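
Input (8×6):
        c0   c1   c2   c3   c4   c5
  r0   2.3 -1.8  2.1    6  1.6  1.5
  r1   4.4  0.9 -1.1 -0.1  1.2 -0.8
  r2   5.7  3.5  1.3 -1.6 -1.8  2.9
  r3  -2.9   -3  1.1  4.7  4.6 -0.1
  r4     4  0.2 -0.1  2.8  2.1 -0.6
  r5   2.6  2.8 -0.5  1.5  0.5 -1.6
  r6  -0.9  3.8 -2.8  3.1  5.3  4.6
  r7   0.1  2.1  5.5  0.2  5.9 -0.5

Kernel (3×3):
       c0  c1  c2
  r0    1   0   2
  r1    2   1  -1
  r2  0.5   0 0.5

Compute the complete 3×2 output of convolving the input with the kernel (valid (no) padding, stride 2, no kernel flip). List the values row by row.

20.8 1.55
0.35 1
10.45 5.35

Output[0,0]: The receptive field on the input at this output position is [2.3 -1.8 2.1 / 4.4 0.9 -1.1 / 5.7 3.5 1.3]. Elementwise product with the kernel and sum: 2.3·1 + 2.1·2 + 4.4·2 + 0.9·1 + -1.1·-1 + 5.7·0.5 + 1.3·0.5.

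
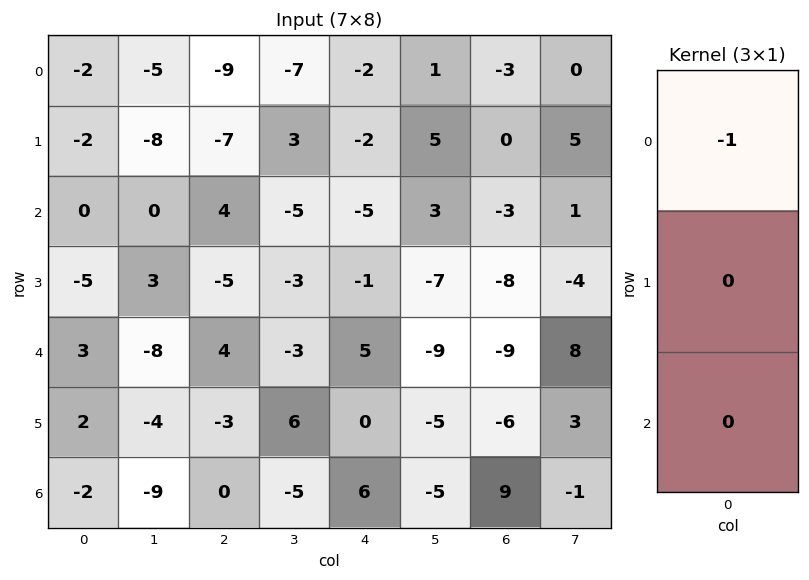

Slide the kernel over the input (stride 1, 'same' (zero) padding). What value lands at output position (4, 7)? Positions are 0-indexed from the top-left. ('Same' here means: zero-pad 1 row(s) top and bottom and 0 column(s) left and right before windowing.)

The receptive field on the zero-padded input at this output position is [-4 / 8 / 3]. Elementwise product with the kernel and sum: -4·-1.

4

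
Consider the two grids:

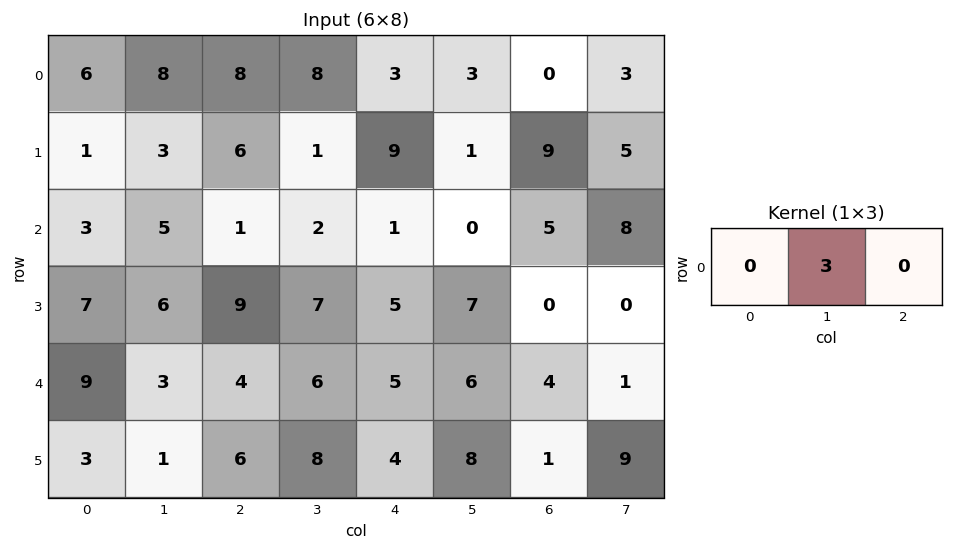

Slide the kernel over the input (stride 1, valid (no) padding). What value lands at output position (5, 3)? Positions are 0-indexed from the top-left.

12

The receptive field on the input at this output position is [8 4 8]. Elementwise product with the kernel and sum: 4·3.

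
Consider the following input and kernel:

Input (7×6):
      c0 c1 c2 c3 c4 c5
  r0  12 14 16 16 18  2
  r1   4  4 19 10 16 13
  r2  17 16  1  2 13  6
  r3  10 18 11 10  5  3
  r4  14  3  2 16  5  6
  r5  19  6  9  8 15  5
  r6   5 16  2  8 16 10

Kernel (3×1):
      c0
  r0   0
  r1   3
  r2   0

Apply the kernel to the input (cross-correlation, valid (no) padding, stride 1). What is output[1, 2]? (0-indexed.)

3

The receptive field on the input at this output position is [19 / 1 / 11]. Elementwise product with the kernel and sum: 1·3.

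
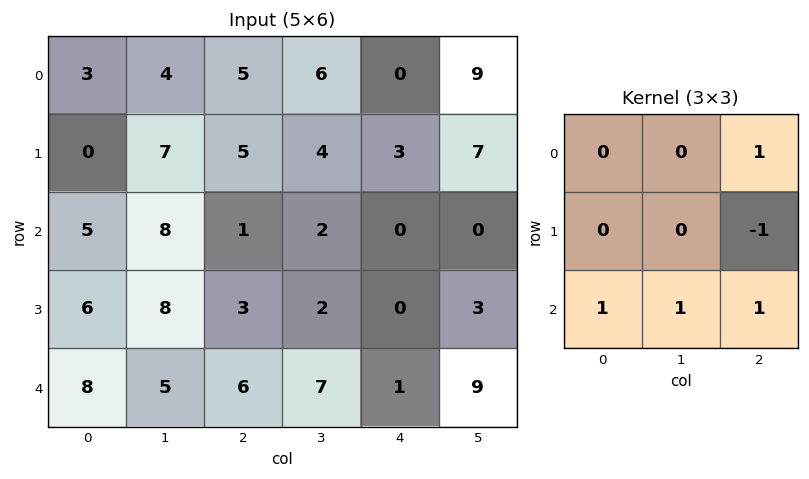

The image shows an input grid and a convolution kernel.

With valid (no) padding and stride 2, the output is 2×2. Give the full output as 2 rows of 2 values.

14 0
17 14

Output[0,0]: The receptive field on the input at this output position is [3 4 5 / 0 7 5 / 5 8 1]. Elementwise product with the kernel and sum: 5·1 + 5·-1 + 5·1 + 8·1 + 1·1.
Output[0,1]: The receptive field on the input at this output position is [5 6 0 / 5 4 3 / 1 2 0]. Elementwise product with the kernel and sum: 0·1 + 3·-1 + 1·1 + 2·1 + 0·1.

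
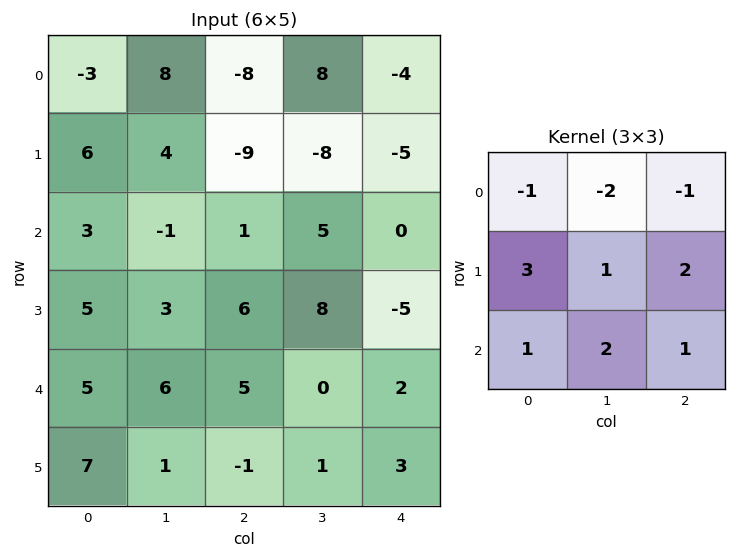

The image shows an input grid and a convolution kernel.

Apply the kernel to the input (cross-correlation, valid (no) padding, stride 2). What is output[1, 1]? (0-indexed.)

12

The receptive field on the input at this output position is [1 5 0 / 6 8 -5 / 5 0 2]. Elementwise product with the kernel and sum: 1·-1 + 5·-2 + 0·-1 + 6·3 + 8·1 + -5·2 + 5·1 + 0·2 + 2·1.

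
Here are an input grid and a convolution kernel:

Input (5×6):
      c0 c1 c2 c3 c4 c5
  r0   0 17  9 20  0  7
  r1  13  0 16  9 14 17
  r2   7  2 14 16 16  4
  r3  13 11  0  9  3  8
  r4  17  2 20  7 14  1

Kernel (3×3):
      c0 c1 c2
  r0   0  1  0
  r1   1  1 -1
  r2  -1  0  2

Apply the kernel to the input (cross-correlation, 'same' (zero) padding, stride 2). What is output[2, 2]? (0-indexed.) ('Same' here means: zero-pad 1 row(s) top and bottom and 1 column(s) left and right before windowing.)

The receptive field on the zero-padded input at this output position is [9 3 8 / 7 14 1 / 0 0 0]. Elementwise product with the kernel and sum: 3·1 + 7·1 + 14·1 + 1·-1 + 0·-1 + 0·2.

23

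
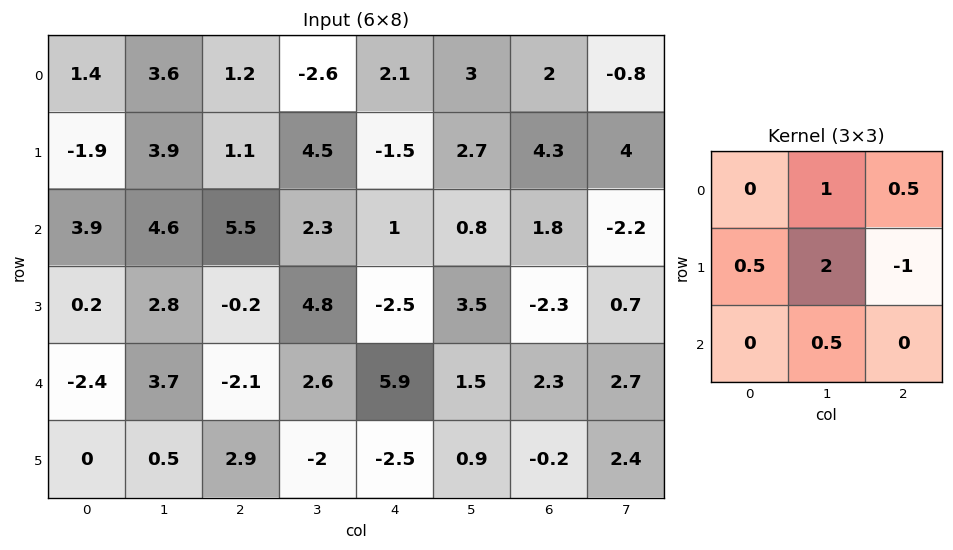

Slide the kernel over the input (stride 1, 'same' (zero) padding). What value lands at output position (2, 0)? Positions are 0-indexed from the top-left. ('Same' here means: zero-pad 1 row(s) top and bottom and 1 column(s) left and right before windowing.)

The receptive field on the zero-padded input at this output position is [0 -1.9 3.9 / 0 3.9 4.6 / 0 0.2 2.8]. Elementwise product with the kernel and sum: -1.9·1 + 3.9·0.5 + 0·0.5 + 3.9·2 + 4.6·-1 + 0.2·0.5.

3.35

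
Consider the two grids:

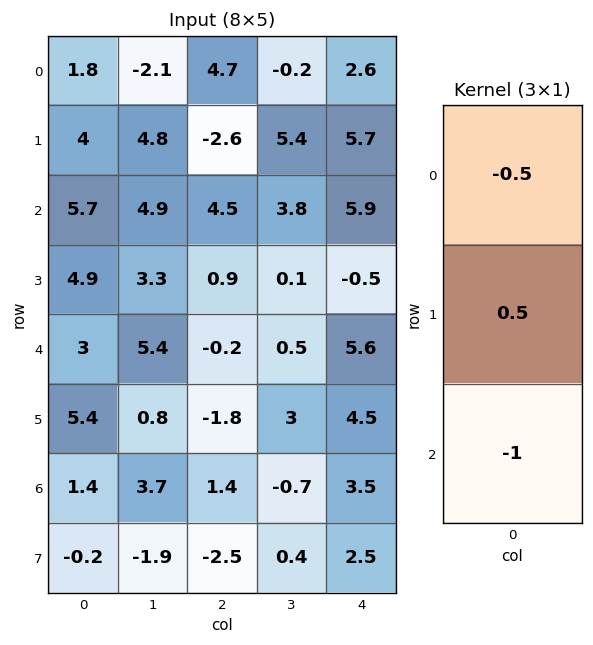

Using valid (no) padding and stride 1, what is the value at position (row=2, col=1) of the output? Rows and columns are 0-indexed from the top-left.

-6.2

The receptive field on the input at this output position is [4.9 / 3.3 / 5.4]. Elementwise product with the kernel and sum: 4.9·-0.5 + 3.3·0.5 + 5.4·-1.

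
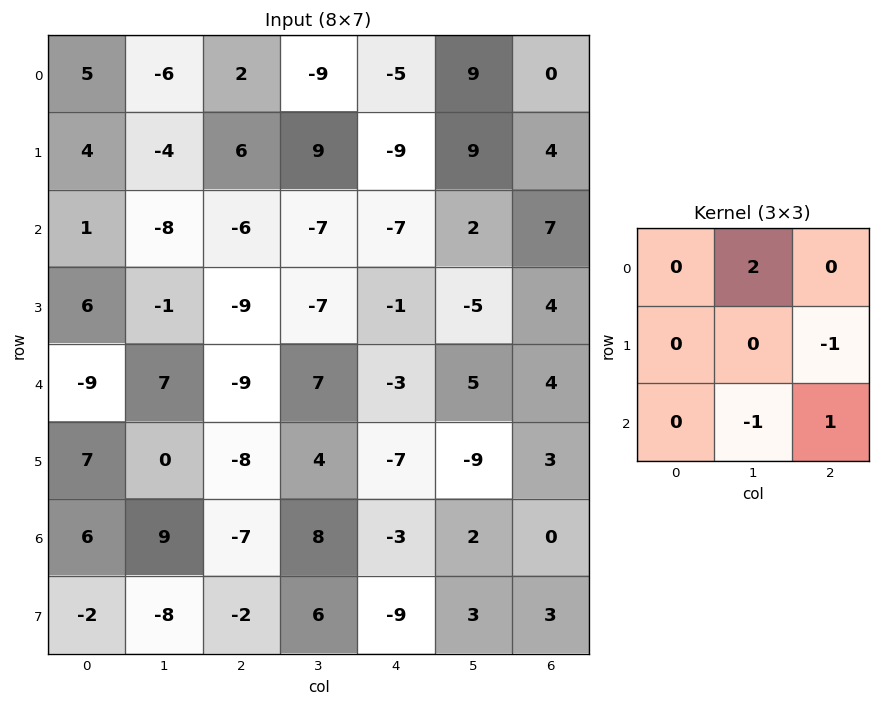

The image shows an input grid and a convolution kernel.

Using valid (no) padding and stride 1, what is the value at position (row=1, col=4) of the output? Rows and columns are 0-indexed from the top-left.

20

The receptive field on the input at this output position is [-9 9 4 / -7 2 7 / -1 -5 4]. Elementwise product with the kernel and sum: 9·2 + 7·-1 + -5·-1 + 4·1.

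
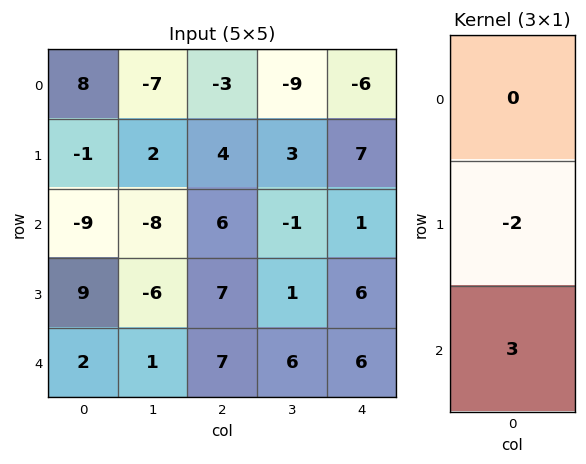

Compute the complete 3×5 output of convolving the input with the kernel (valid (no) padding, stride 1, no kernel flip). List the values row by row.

Output[0,0]: The receptive field on the input at this output position is [8 / -1 / -9]. Elementwise product with the kernel and sum: -1·-2 + -9·3.

-25 -28 10 -9 -11
45 -2 9 5 16
-12 15 7 16 6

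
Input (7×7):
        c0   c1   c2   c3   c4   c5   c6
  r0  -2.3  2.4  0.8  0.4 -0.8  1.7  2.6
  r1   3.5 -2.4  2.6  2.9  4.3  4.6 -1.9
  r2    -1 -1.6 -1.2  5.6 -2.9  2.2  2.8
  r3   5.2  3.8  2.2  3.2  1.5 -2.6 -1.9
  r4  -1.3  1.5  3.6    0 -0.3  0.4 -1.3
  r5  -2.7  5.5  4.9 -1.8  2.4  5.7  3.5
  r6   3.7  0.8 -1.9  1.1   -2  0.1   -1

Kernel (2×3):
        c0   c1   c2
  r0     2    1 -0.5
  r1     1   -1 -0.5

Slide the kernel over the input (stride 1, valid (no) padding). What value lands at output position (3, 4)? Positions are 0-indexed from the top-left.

The receptive field on the input at this output position is [1.5 -2.6 -1.9 / -0.3 0.4 -1.3]. Elementwise product with the kernel and sum: 1.5·2 + -2.6·1 + -1.9·-0.5 + -0.3·1 + 0.4·-1 + -1.3·-0.5.

1.3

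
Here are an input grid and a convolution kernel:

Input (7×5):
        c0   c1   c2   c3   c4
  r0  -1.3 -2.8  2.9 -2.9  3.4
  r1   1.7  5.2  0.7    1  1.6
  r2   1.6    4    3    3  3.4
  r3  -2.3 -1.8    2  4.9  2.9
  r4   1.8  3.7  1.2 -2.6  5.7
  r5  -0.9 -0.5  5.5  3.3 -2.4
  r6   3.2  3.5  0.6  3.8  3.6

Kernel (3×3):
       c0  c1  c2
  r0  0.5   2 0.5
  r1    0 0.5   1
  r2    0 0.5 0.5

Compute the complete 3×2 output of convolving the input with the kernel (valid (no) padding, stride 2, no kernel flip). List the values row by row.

Output[0,0]: The receptive field on the input at this output position is [-1.3 -2.8 2.9 / 1.7 5.2 0.7 / 1.6 4 3]. Elementwise product with the kernel and sum: -1.3·0.5 + -2.8·2 + 2.9·0.5 + 5.2·0.5 + 0.7·1 + 4·0.5 + 3·0.5.
Output[0,1]: The receptive field on the input at this output position is [2.9 -2.9 3.4 / 0.7 1 1.6 / 3 3 3.4]. Elementwise product with the kernel and sum: 2.9·0.5 + -2.9·2 + 3.4·0.5 + 1·0.5 + 1.6·1 + 3·0.5 + 3.4·0.5.

2 2.65
13.85 16.1
16.2 1.2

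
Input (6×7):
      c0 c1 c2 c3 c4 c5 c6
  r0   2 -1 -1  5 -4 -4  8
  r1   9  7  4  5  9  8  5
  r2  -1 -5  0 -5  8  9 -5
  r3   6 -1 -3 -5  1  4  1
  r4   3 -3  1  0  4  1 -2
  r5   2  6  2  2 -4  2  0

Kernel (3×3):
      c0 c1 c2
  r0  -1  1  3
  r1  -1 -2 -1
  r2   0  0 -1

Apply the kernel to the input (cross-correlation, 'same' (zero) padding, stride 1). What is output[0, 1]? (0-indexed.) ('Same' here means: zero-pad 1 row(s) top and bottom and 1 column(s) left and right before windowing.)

The receptive field on the zero-padded input at this output position is [0 0 0 / 2 -1 -1 / 9 7 4]. Elementwise product with the kernel and sum: 0·-1 + 0·1 + 0·3 + 2·-1 + -1·-2 + -1·-1 + 4·-1.

-3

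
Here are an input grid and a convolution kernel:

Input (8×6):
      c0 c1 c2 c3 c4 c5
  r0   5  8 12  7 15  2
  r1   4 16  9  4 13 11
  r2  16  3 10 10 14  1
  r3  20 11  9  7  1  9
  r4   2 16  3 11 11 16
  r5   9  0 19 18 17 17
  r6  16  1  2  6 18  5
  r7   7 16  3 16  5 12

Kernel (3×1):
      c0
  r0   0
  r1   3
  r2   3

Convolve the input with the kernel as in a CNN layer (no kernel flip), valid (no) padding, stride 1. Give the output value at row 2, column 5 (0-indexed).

The receptive field on the input at this output position is [1 / 9 / 16]. Elementwise product with the kernel and sum: 9·3 + 16·3.

75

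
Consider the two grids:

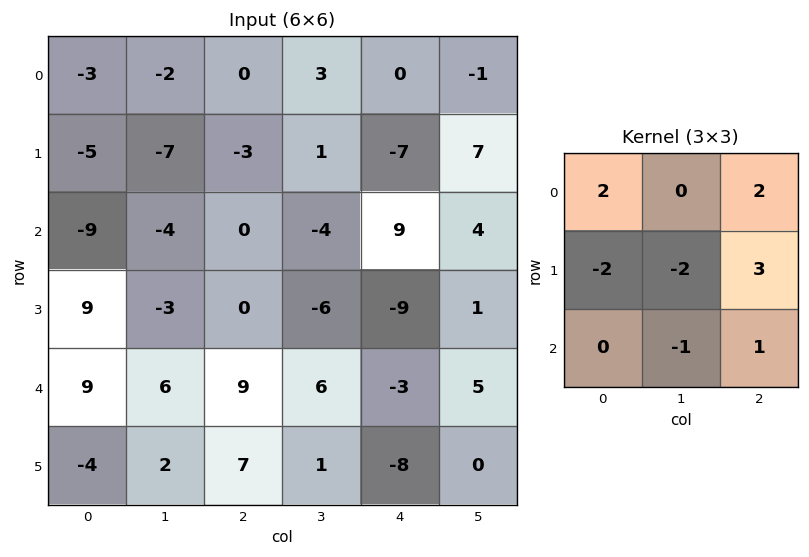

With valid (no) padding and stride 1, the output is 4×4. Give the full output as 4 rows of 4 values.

Output[0,0]: The receptive field on the input at this output position is [-3 -2 0 / -5 -7 -3 / -9 -4 0]. Elementwise product with the kernel and sum: -3·2 + 0·2 + -5·-2 + -7·-2 + -3·3 + -4·-1 + 0·1.

13 21 -4 32
13 -22 12 28
-27 -31 -6 41
20 -36 -66 7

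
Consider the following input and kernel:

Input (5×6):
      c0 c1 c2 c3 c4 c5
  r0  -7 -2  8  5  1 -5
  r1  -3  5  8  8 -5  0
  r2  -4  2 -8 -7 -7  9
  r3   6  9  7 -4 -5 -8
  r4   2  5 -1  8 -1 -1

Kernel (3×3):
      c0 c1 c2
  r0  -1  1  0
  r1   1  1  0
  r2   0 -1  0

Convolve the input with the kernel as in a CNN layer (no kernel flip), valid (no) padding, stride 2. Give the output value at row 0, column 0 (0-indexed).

The receptive field on the input at this output position is [-7 -2 8 / -3 5 8 / -4 2 -8]. Elementwise product with the kernel and sum: -7·-1 + -2·1 + -3·1 + 5·1 + 2·-1.

5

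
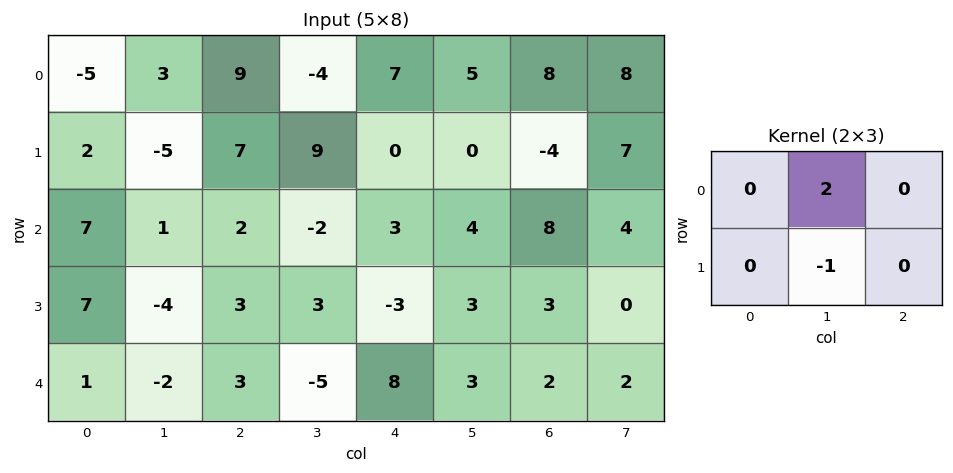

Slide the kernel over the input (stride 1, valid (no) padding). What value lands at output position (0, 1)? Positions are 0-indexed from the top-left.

11

The receptive field on the input at this output position is [3 9 -4 / -5 7 9]. Elementwise product with the kernel and sum: 9·2 + 7·-1.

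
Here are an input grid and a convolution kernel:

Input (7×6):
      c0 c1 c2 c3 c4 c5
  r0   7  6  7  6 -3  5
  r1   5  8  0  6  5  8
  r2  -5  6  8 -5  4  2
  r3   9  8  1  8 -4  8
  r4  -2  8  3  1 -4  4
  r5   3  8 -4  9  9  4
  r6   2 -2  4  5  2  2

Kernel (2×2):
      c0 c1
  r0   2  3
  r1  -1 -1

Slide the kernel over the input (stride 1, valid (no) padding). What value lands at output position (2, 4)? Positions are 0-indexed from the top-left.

10

The receptive field on the input at this output position is [4 2 / -4 8]. Elementwise product with the kernel and sum: 4·2 + 2·3 + -4·-1 + 8·-1.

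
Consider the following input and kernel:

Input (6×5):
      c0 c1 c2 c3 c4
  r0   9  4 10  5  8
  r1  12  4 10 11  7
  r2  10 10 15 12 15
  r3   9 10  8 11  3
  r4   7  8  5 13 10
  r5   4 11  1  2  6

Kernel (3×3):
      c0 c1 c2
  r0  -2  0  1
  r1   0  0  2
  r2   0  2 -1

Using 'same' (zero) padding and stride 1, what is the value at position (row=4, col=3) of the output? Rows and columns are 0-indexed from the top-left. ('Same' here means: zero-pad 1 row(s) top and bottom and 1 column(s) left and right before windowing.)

5

The receptive field on the zero-padded input at this output position is [8 11 3 / 5 13 10 / 1 2 6]. Elementwise product with the kernel and sum: 8·-2 + 3·1 + 10·2 + 2·2 + 6·-1.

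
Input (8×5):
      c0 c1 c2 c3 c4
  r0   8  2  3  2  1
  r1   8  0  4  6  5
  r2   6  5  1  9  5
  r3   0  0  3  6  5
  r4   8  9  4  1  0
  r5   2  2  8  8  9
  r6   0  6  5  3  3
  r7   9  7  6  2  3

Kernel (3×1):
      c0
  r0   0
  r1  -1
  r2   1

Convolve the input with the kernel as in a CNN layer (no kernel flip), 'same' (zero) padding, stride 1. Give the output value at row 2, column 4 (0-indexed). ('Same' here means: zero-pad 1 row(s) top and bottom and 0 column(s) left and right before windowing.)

0

The receptive field on the zero-padded input at this output position is [5 / 5 / 5]. Elementwise product with the kernel and sum: 5·-1 + 5·1.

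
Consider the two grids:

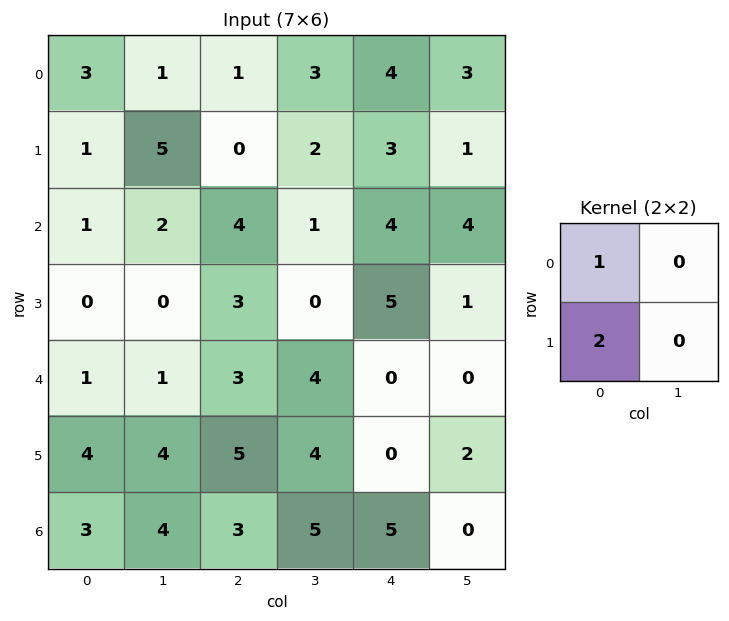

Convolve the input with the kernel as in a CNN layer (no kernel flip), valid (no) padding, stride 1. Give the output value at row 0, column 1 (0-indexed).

11

The receptive field on the input at this output position is [1 1 / 5 0]. Elementwise product with the kernel and sum: 1·1 + 5·2.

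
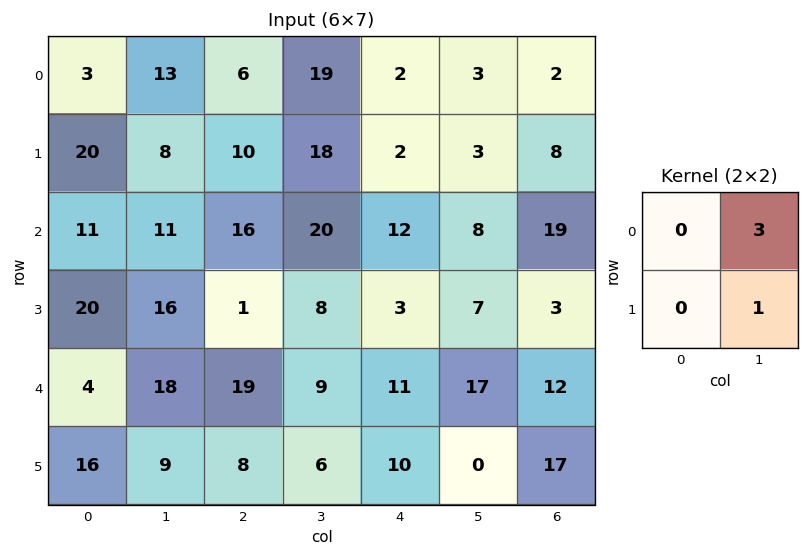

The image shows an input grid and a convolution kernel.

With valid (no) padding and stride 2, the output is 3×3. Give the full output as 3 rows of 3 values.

47 75 12
49 68 31
63 33 51

Output[0,0]: The receptive field on the input at this output position is [3 13 / 20 8]. Elementwise product with the kernel and sum: 13·3 + 8·1.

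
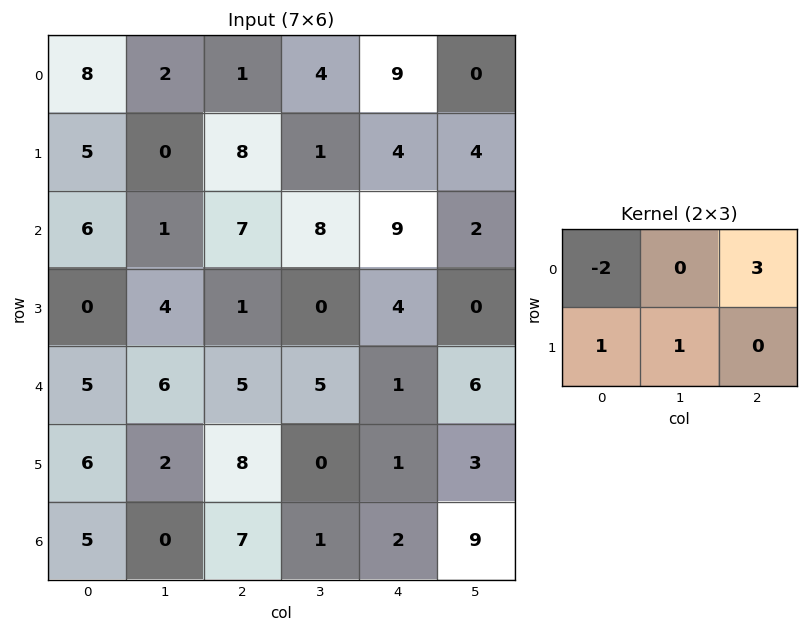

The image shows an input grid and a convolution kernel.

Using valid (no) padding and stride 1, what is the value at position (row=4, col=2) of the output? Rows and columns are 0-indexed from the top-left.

1

The receptive field on the input at this output position is [5 5 1 / 8 0 1]. Elementwise product with the kernel and sum: 5·-2 + 1·3 + 8·1 + 0·1.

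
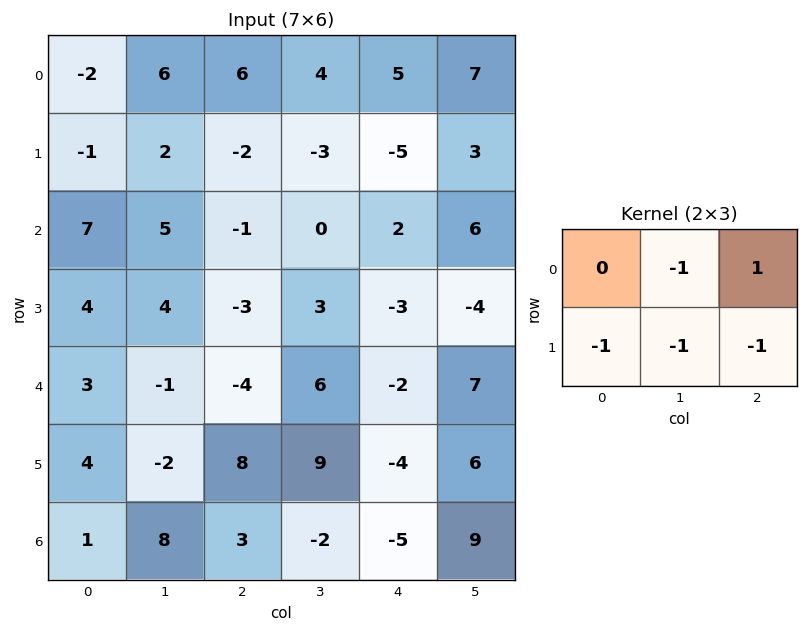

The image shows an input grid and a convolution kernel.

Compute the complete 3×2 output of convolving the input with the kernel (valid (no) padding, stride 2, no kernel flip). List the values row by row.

1 11
-11 5
-13 -21

Output[0,0]: The receptive field on the input at this output position is [-2 6 6 / -1 2 -2]. Elementwise product with the kernel and sum: 6·-1 + 6·1 + -1·-1 + 2·-1 + -2·-1.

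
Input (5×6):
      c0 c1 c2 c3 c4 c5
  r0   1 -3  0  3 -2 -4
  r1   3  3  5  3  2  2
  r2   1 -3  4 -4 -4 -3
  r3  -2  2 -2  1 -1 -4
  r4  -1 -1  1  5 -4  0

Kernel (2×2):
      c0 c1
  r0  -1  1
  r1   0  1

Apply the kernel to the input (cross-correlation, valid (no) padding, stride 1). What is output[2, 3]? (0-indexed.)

The receptive field on the input at this output position is [-4 -4 / 1 -1]. Elementwise product with the kernel and sum: -4·-1 + -4·1 + -1·1.

-1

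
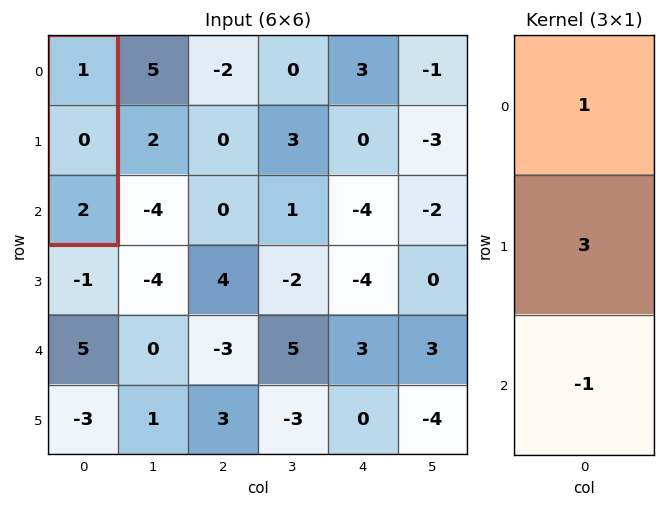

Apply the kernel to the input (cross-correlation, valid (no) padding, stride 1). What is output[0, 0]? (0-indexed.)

-1

The receptive field on the input at this output position is [1 / 0 / 2]. Elementwise product with the kernel and sum: 1·1 + 0·3 + 2·-1.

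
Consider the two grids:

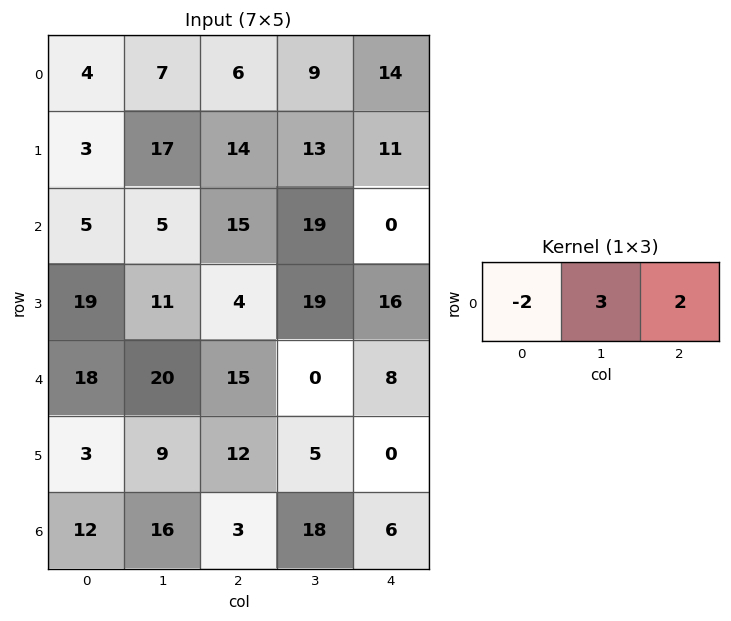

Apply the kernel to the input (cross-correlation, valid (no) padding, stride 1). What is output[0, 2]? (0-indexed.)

43

The receptive field on the input at this output position is [6 9 14]. Elementwise product with the kernel and sum: 6·-2 + 9·3 + 14·2.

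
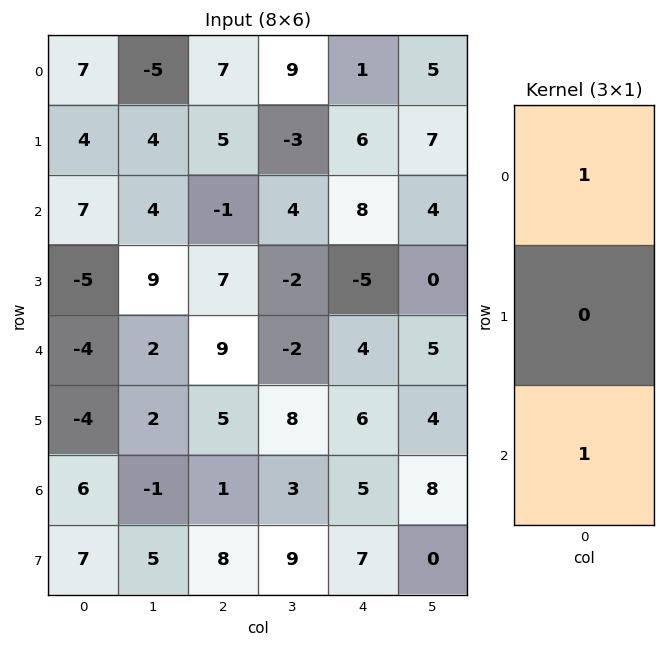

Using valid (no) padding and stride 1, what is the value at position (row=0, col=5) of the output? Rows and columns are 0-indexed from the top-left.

9

The receptive field on the input at this output position is [5 / 7 / 4]. Elementwise product with the kernel and sum: 5·1 + 4·1.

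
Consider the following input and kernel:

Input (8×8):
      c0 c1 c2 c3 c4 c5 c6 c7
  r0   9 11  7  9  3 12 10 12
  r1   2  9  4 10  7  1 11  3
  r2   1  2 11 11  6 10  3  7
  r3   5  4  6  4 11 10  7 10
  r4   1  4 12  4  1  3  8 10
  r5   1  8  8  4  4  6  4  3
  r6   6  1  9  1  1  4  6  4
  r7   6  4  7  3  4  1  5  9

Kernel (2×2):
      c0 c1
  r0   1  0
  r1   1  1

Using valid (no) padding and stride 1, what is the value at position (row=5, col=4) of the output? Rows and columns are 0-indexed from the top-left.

9

The receptive field on the input at this output position is [4 6 / 1 4]. Elementwise product with the kernel and sum: 4·1 + 1·1 + 4·1.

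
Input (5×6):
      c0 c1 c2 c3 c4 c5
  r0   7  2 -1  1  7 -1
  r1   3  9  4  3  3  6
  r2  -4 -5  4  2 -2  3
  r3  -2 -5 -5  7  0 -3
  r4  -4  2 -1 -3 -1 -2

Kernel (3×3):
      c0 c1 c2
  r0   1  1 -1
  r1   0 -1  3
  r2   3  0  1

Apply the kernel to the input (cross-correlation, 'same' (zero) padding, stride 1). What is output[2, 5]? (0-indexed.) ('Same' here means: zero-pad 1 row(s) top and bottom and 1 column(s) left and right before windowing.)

6

The receptive field on the zero-padded input at this output position is [3 6 0 / -2 3 0 / 0 -3 0]. Elementwise product with the kernel and sum: 3·1 + 6·1 + 0·-1 + 3·-1 + 0·3 + 0·3 + 0·1.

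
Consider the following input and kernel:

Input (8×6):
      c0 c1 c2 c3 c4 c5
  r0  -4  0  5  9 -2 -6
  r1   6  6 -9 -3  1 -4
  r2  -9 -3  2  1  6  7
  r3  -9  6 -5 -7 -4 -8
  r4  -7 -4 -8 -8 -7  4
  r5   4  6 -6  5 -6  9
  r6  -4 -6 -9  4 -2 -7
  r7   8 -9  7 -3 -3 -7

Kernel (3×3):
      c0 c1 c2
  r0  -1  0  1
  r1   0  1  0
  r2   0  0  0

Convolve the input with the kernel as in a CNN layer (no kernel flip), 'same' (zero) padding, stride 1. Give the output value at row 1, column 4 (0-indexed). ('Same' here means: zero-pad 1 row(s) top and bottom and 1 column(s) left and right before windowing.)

The receptive field on the zero-padded input at this output position is [9 -2 -6 / -3 1 -4 / 1 6 7]. Elementwise product with the kernel and sum: 9·-1 + -6·1 + 1·1.

-14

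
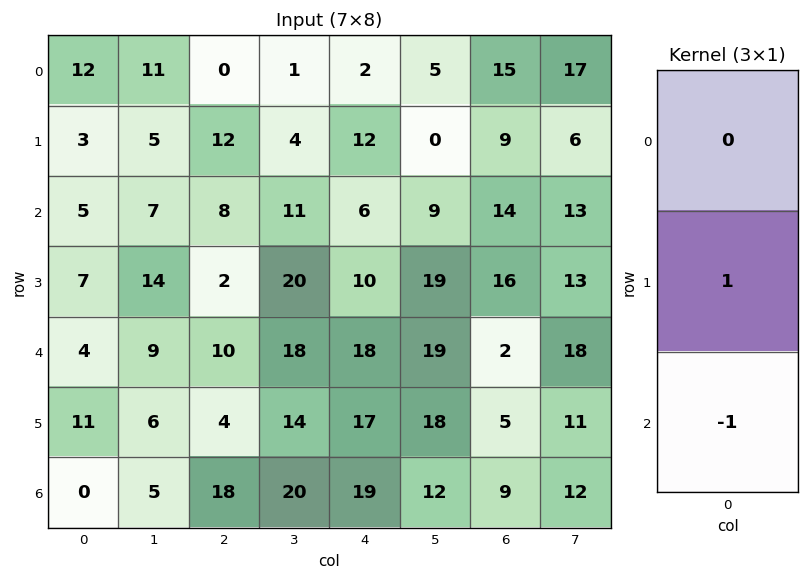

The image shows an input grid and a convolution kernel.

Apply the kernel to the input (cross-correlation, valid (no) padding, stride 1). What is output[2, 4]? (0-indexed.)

The receptive field on the input at this output position is [6 / 10 / 18]. Elementwise product with the kernel and sum: 10·1 + 18·-1.

-8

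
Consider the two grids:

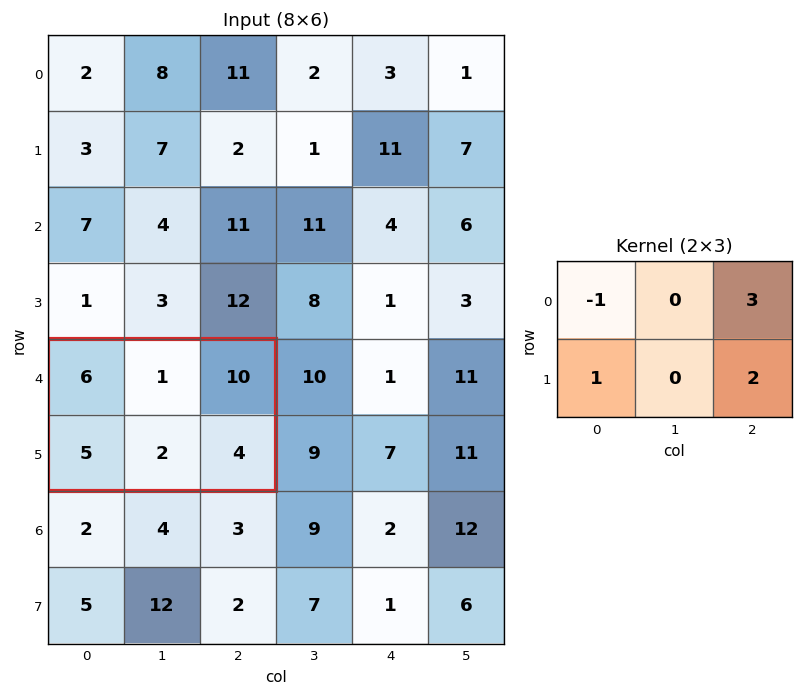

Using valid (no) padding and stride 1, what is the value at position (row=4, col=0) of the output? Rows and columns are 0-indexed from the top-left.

37

The receptive field on the input at this output position is [6 1 10 / 5 2 4]. Elementwise product with the kernel and sum: 6·-1 + 10·3 + 5·1 + 4·2.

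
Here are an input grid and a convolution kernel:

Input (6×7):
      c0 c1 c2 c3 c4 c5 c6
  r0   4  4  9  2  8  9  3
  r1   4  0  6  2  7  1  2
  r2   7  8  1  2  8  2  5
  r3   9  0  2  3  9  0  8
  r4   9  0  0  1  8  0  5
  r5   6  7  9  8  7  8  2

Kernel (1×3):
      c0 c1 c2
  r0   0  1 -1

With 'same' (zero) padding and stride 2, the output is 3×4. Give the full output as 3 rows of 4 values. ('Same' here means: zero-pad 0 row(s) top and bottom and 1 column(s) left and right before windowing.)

0 7 -1 3
-1 -1 6 5
9 -1 8 5

Output[0,0]: The receptive field on the zero-padded input at this output position is [0 4 4]. Elementwise product with the kernel and sum: 4·1 + 4·-1.
Output[0,1]: The receptive field on the zero-padded input at this output position is [4 9 2]. Elementwise product with the kernel and sum: 9·1 + 2·-1.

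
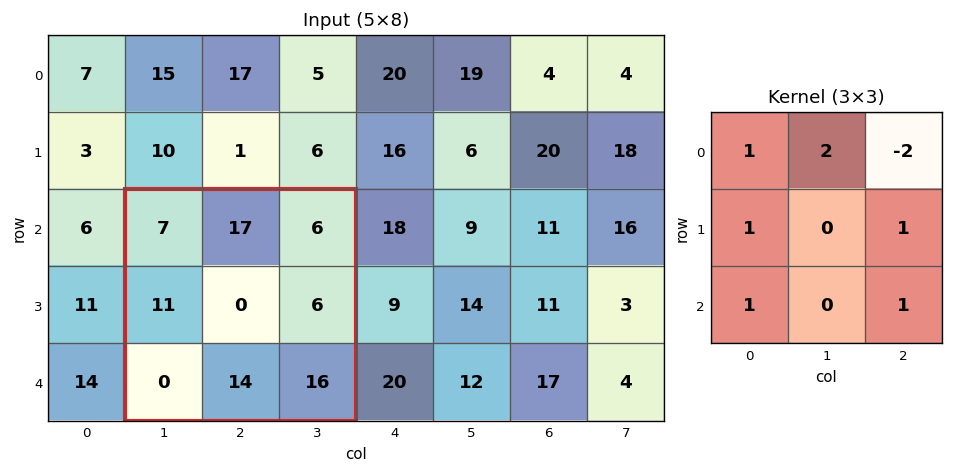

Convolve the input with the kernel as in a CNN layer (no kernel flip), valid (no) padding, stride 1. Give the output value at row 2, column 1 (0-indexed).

The receptive field on the input at this output position is [7 17 6 / 11 0 6 / 0 14 16]. Elementwise product with the kernel and sum: 7·1 + 17·2 + 6·-2 + 11·1 + 6·1 + 0·1 + 16·1.

62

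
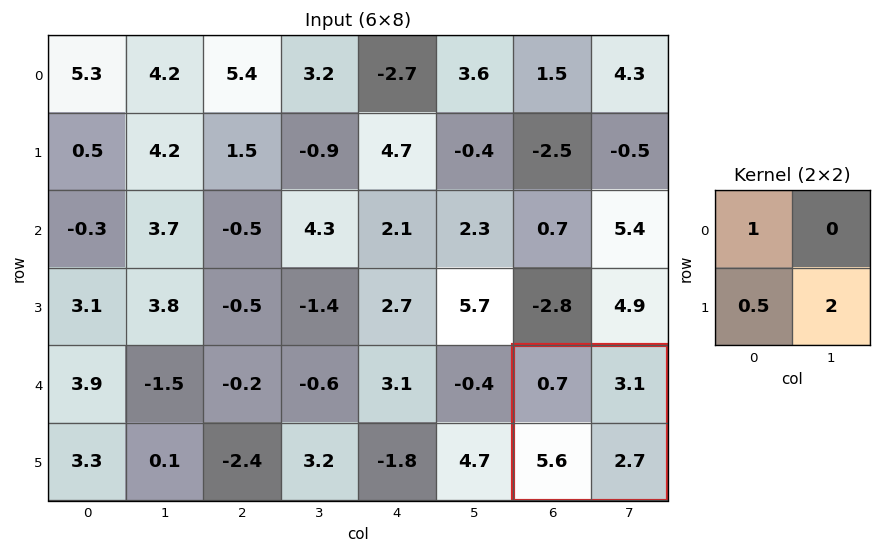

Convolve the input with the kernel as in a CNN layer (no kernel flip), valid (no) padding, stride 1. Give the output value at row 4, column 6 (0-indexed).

8.9

The receptive field on the input at this output position is [0.7 3.1 / 5.6 2.7]. Elementwise product with the kernel and sum: 0.7·1 + 5.6·0.5 + 2.7·2.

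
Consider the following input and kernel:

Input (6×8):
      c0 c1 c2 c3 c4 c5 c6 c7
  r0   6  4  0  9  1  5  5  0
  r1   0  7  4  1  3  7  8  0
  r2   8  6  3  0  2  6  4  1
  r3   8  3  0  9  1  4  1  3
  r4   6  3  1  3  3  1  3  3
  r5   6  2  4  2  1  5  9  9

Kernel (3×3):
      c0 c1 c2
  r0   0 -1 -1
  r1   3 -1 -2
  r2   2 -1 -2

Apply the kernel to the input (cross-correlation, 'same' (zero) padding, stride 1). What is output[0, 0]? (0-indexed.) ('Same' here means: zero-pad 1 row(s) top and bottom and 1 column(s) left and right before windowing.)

-28

The receptive field on the zero-padded input at this output position is [0 0 0 / 0 6 4 / 0 0 7]. Elementwise product with the kernel and sum: 0·-1 + 0·-1 + 0·3 + 6·-1 + 4·-2 + 0·2 + 0·-1 + 7·-2.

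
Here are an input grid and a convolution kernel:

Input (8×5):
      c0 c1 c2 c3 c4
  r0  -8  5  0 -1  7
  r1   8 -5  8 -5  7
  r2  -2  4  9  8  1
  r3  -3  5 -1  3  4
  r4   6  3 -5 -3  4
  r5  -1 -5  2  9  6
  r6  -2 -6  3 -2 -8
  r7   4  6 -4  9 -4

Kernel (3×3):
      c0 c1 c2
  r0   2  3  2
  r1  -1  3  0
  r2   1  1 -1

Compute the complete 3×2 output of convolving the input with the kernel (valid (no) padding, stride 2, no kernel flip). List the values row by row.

-31 4
58 42
-14 23

Output[0,0]: The receptive field on the input at this output position is [-8 5 0 / 8 -5 8 / -2 4 9]. Elementwise product with the kernel and sum: -8·2 + 5·3 + 0·2 + 8·-1 + -5·3 + -2·1 + 4·1 + 9·-1.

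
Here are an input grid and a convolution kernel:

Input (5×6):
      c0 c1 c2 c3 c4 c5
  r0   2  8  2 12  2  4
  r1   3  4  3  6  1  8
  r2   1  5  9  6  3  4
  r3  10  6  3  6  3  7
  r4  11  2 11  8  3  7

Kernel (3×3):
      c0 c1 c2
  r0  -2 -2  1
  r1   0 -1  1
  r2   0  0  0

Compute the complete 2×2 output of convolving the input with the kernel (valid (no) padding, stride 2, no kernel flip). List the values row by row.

Output[0,0]: The receptive field on the input at this output position is [2 8 2 / 3 4 3 / 1 5 9]. Elementwise product with the kernel and sum: 2·-2 + 8·-2 + 2·1 + 4·-1 + 3·1.

-19 -31
-6 -30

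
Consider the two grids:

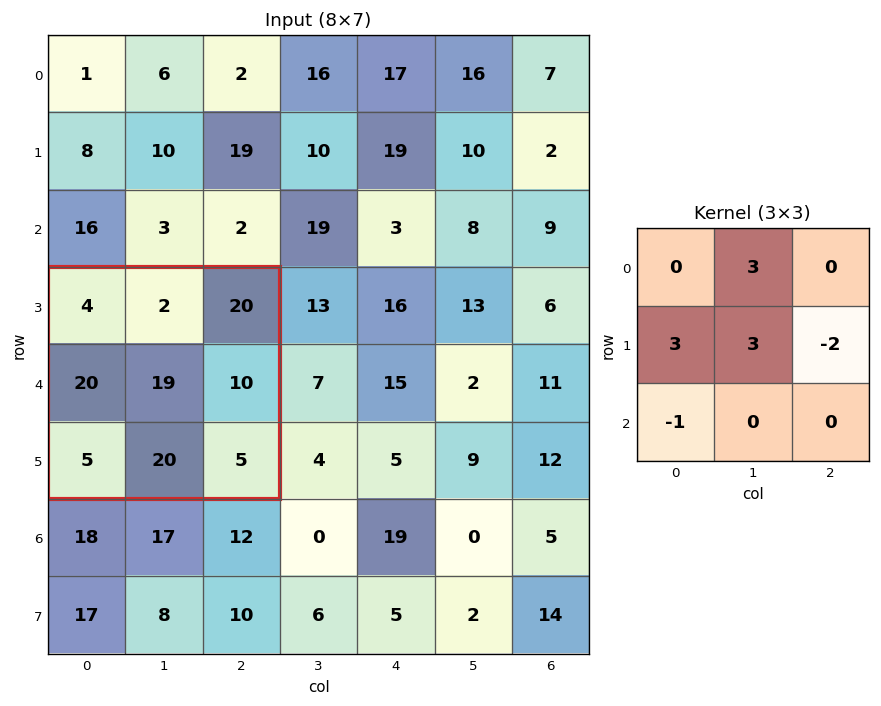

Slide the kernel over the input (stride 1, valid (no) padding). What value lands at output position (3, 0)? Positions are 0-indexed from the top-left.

98

The receptive field on the input at this output position is [4 2 20 / 20 19 10 / 5 20 5]. Elementwise product with the kernel and sum: 2·3 + 20·3 + 19·3 + 10·-2 + 5·-1.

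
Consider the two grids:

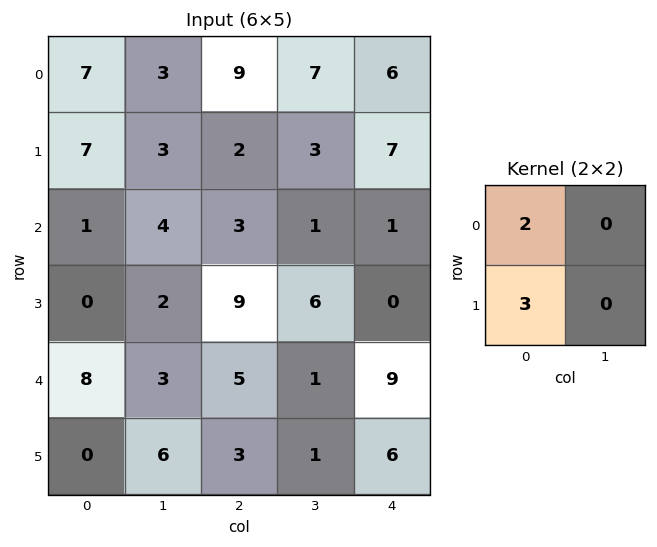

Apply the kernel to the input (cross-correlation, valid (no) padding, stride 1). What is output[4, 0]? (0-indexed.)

16

The receptive field on the input at this output position is [8 3 / 0 6]. Elementwise product with the kernel and sum: 8·2 + 0·3.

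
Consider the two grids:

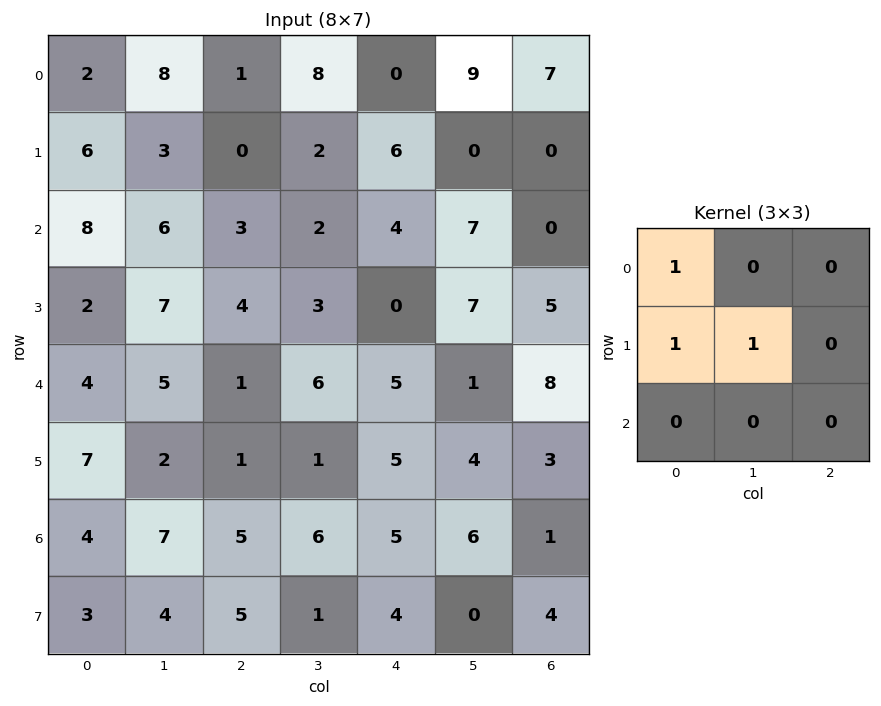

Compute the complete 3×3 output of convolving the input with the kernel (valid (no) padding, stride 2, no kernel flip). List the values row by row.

Output[0,0]: The receptive field on the input at this output position is [2 8 1 / 6 3 0 / 8 6 3]. Elementwise product with the kernel and sum: 2·1 + 6·1 + 3·1.

11 3 6
17 10 11
13 3 14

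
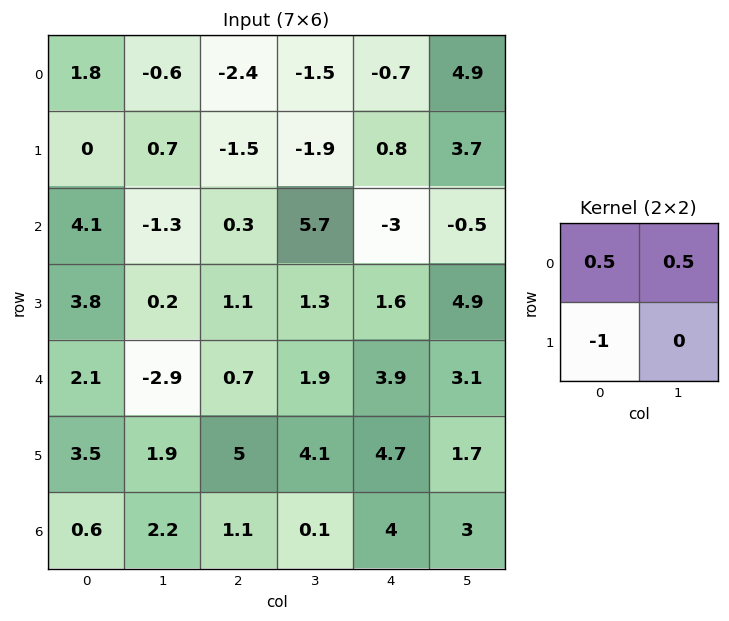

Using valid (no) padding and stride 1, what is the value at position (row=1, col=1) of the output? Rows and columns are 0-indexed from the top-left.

The receptive field on the input at this output position is [0.7 -1.5 / -1.3 0.3]. Elementwise product with the kernel and sum: 0.7·0.5 + -1.5·0.5 + -1.3·-1.

0.9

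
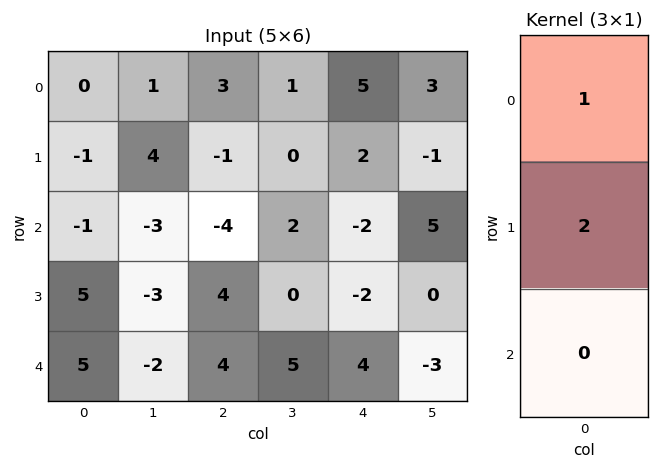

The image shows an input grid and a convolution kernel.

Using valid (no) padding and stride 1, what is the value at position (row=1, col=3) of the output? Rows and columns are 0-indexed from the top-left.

The receptive field on the input at this output position is [0 / 2 / 0]. Elementwise product with the kernel and sum: 0·1 + 2·2.

4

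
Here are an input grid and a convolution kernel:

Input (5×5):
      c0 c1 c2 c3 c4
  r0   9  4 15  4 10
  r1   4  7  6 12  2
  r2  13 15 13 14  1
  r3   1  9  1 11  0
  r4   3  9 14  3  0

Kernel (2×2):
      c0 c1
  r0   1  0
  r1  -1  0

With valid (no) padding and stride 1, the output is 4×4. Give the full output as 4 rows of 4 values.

Output[0,0]: The receptive field on the input at this output position is [9 4 / 4 7]. Elementwise product with the kernel and sum: 9·1 + 4·-1.

5 -3 9 -8
-9 -8 -7 -2
12 6 12 3
-2 0 -13 8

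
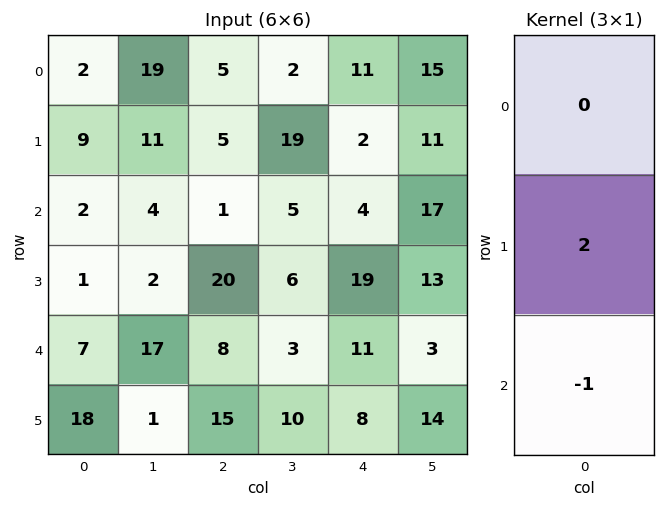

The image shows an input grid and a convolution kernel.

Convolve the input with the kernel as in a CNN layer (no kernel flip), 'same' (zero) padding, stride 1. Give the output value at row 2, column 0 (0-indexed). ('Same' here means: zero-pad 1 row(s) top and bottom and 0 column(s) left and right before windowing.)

3

The receptive field on the zero-padded input at this output position is [9 / 2 / 1]. Elementwise product with the kernel and sum: 2·2 + 1·-1.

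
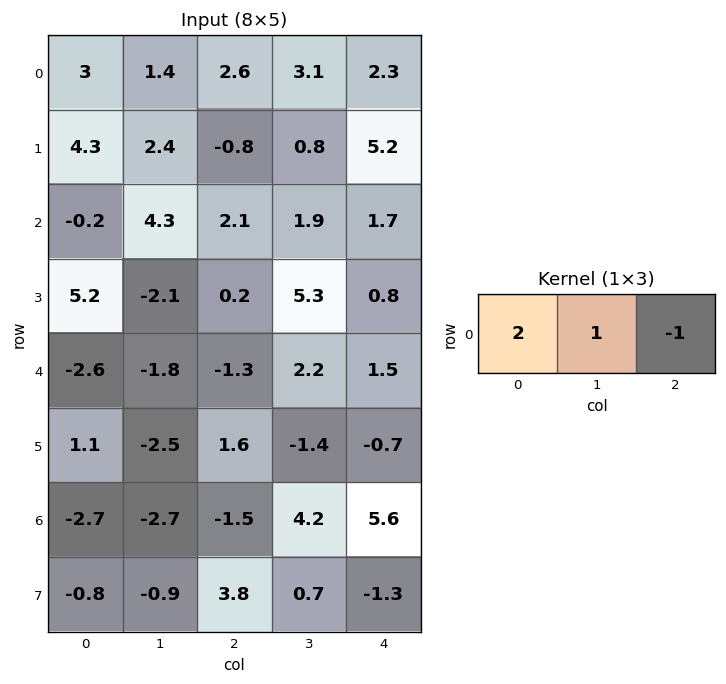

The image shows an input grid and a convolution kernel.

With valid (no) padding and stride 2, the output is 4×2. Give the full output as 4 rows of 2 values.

4.8 6
1.8 4.4
-5.7 -1.9
-6.6 -4.4

Output[0,0]: The receptive field on the input at this output position is [3 1.4 2.6]. Elementwise product with the kernel and sum: 3·2 + 1.4·1 + 2.6·-1.
Output[0,1]: The receptive field on the input at this output position is [2.6 3.1 2.3]. Elementwise product with the kernel and sum: 2.6·2 + 3.1·1 + 2.3·-1.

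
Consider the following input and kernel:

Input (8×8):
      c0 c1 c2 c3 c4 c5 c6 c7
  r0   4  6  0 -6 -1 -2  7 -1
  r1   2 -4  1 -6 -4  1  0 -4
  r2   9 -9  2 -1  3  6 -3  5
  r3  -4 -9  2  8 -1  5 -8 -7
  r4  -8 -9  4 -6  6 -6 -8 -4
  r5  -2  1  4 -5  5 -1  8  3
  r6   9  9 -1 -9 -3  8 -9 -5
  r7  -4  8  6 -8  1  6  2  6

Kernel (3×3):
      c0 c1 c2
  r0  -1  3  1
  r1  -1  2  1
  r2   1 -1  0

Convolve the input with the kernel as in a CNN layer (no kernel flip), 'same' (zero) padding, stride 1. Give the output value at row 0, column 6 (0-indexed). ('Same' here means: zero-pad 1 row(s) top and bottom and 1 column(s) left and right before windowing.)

The receptive field on the zero-padded input at this output position is [0 0 0 / -2 7 -1 / 1 0 -4]. Elementwise product with the kernel and sum: 0·-1 + 0·3 + 0·1 + -2·-1 + 7·2 + -1·1 + 1·1 + 0·-1.

16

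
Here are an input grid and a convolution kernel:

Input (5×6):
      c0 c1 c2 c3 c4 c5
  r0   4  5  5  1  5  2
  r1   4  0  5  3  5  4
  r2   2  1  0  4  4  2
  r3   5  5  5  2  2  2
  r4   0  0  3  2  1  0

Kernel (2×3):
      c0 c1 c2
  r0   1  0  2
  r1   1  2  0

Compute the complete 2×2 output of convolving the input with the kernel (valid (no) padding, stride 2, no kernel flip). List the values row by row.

Output[0,0]: The receptive field on the input at this output position is [4 5 5 / 4 0 5]. Elementwise product with the kernel and sum: 4·1 + 5·2 + 4·1 + 0·2.
Output[0,1]: The receptive field on the input at this output position is [5 1 5 / 5 3 5]. Elementwise product with the kernel and sum: 5·1 + 5·2 + 5·1 + 3·2.

18 26
17 17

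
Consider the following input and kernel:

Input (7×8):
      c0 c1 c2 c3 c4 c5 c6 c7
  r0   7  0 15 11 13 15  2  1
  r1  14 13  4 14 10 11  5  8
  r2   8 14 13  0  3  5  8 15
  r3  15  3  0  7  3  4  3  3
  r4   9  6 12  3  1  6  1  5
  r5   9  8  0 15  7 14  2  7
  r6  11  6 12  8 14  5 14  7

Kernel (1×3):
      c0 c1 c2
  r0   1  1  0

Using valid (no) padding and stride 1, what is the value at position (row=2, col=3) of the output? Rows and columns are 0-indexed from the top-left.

3

The receptive field on the input at this output position is [0 3 5]. Elementwise product with the kernel and sum: 0·1 + 3·1.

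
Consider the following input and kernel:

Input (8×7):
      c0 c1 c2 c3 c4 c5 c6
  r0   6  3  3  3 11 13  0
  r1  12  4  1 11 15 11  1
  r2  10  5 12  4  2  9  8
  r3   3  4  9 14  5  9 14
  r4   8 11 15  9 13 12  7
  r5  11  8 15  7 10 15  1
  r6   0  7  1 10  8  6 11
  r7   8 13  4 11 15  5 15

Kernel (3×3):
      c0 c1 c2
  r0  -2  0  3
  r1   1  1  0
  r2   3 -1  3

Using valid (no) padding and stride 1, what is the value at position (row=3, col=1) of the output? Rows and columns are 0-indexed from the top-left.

The receptive field on the input at this output position is [4 9 14 / 11 15 9 / 8 15 7]. Elementwise product with the kernel and sum: 4·-2 + 14·3 + 11·1 + 15·1 + 8·3 + 15·-1 + 7·3.

90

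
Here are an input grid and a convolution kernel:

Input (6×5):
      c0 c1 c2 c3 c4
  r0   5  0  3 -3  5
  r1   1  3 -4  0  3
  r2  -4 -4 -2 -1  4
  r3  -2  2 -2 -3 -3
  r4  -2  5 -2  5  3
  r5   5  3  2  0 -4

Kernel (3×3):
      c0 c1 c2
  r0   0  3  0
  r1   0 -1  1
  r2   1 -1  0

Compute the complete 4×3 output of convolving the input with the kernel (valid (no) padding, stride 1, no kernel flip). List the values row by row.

Output[0,0]: The receptive field on the input at this output position is [5 0 3 / 1 3 -4 / -4 -4 -2]. Elementwise product with the kernel and sum: 0·3 + 3·-1 + -4·1 + -4·1 + -4·-1.

-7 11 -7
7 -7 6
-23 0 -10
1 2 -9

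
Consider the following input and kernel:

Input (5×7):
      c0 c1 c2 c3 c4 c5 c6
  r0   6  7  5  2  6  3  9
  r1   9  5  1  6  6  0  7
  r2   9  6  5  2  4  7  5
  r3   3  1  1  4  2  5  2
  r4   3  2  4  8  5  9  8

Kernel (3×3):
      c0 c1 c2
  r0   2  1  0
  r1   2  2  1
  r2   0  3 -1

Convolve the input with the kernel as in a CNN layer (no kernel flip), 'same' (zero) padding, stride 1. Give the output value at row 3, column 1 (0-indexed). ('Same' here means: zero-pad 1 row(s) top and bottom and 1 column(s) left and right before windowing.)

The receptive field on the zero-padded input at this output position is [9 6 5 / 3 1 1 / 3 2 4]. Elementwise product with the kernel and sum: 9·2 + 6·1 + 3·2 + 1·2 + 1·1 + 2·3 + 4·-1.

35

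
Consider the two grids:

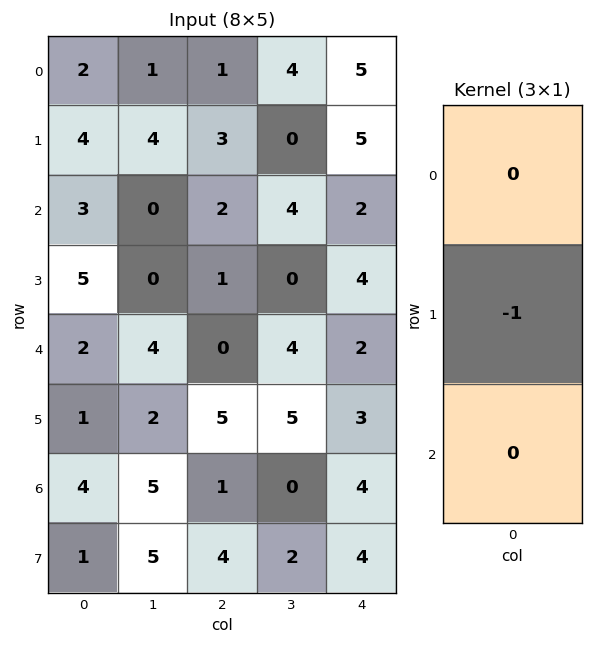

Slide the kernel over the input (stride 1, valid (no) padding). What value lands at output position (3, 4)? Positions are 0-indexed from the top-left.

The receptive field on the input at this output position is [4 / 2 / 3]. Elementwise product with the kernel and sum: 2·-1.

-2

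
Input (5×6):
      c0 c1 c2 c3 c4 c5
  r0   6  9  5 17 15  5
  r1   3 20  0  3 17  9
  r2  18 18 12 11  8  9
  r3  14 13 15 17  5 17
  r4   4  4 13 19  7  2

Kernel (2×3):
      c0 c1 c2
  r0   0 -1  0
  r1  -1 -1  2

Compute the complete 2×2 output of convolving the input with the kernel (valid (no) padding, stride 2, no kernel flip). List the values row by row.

-32 14
-15 -33

Output[0,0]: The receptive field on the input at this output position is [6 9 5 / 3 20 0]. Elementwise product with the kernel and sum: 9·-1 + 3·-1 + 20·-1 + 0·2.
Output[0,1]: The receptive field on the input at this output position is [5 17 15 / 0 3 17]. Elementwise product with the kernel and sum: 17·-1 + 0·-1 + 3·-1 + 17·2.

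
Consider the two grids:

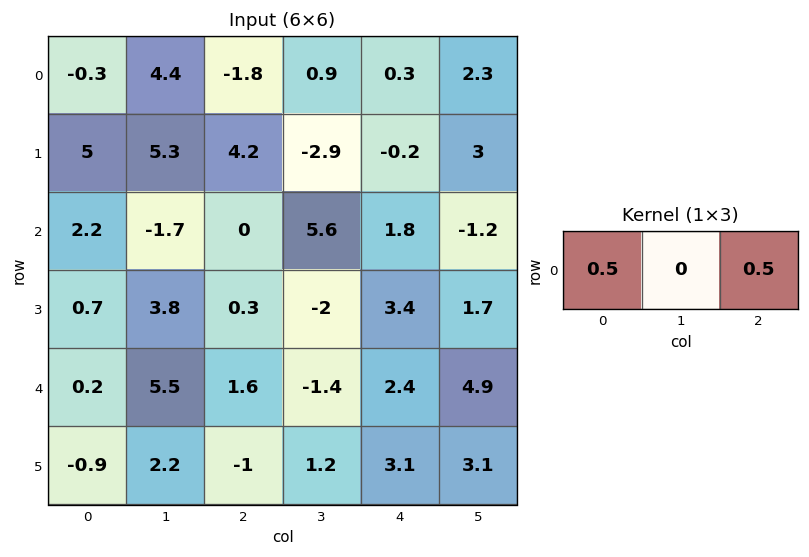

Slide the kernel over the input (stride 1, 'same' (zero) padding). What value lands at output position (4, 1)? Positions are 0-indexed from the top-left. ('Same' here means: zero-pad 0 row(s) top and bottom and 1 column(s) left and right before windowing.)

0.9

The receptive field on the zero-padded input at this output position is [0.2 5.5 1.6]. Elementwise product with the kernel and sum: 0.2·0.5 + 1.6·0.5.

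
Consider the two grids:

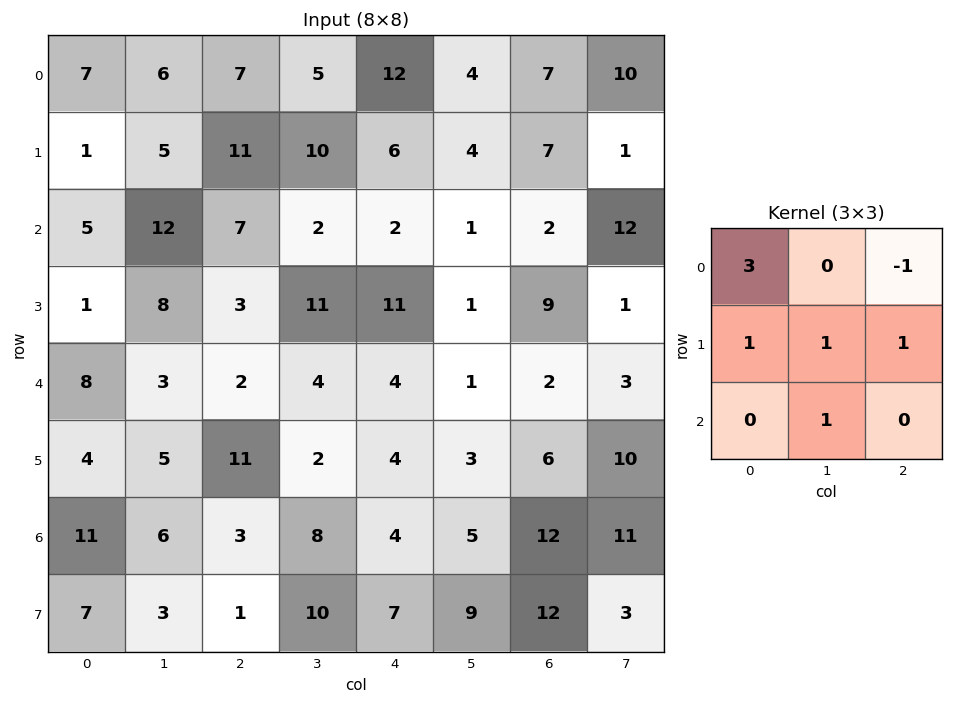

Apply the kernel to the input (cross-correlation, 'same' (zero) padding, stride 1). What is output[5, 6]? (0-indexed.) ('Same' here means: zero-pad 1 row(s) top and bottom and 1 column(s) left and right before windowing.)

The receptive field on the zero-padded input at this output position is [1 2 3 / 3 6 10 / 5 12 11]. Elementwise product with the kernel and sum: 1·3 + 3·-1 + 3·1 + 6·1 + 10·1 + 12·1.

31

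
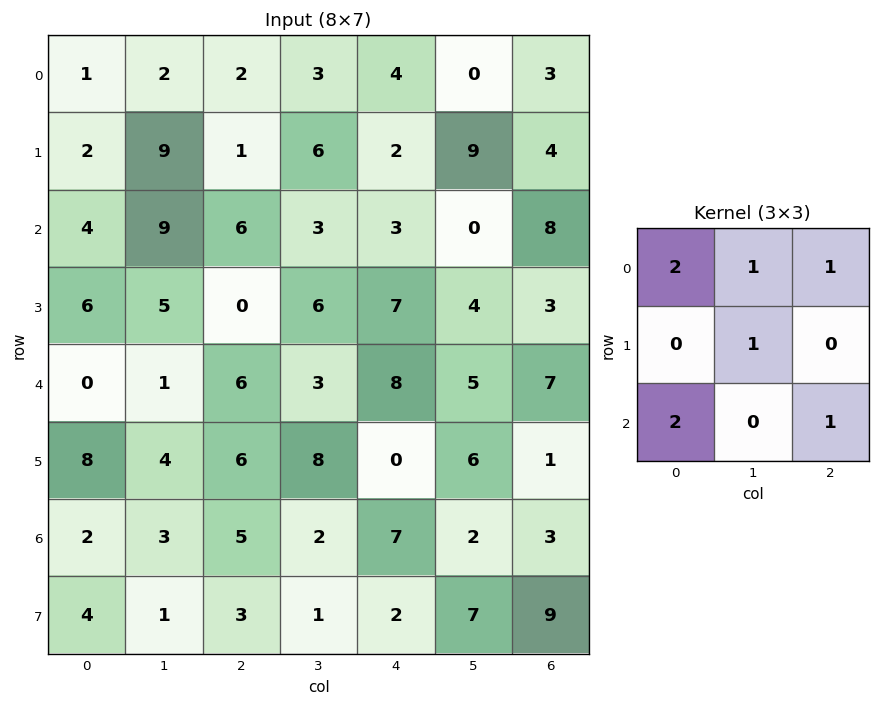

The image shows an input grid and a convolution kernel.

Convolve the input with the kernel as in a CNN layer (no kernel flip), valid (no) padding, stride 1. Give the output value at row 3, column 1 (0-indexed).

38

The receptive field on the input at this output position is [5 0 6 / 1 6 3 / 4 6 8]. Elementwise product with the kernel and sum: 5·2 + 0·1 + 6·1 + 6·1 + 4·2 + 8·1.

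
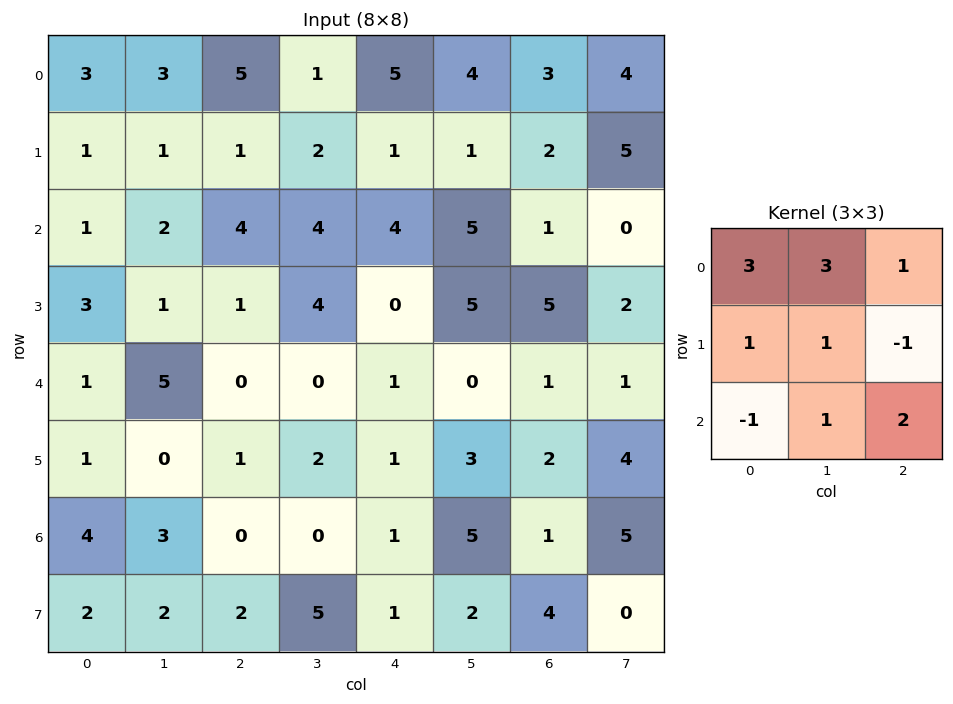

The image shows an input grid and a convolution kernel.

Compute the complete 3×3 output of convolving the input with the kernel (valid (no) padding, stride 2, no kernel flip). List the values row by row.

Output[0,0]: The receptive field on the input at this output position is [3 3 5 / 1 1 1 / 1 2 4]. Elementwise product with the kernel and sum: 3·3 + 3·3 + 5·1 + 1·1 + 1·1 + 1·-1 + 1·-1 + 2·1 + 4·2.

33 33 33
20 35 29
17 5 12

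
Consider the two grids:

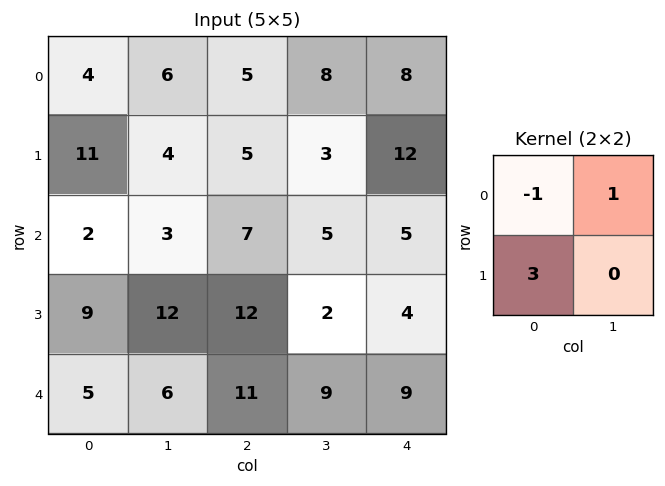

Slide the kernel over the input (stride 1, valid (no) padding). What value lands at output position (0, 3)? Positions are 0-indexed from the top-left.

The receptive field on the input at this output position is [8 8 / 3 12]. Elementwise product with the kernel and sum: 8·-1 + 8·1 + 3·3.

9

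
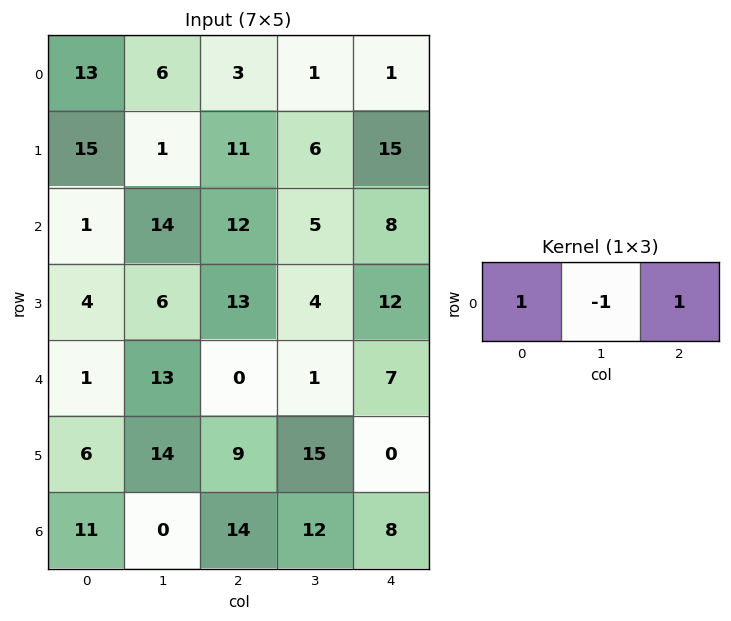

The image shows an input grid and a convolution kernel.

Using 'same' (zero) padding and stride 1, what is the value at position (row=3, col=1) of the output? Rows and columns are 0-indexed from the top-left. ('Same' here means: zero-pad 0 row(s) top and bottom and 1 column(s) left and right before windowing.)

The receptive field on the zero-padded input at this output position is [4 6 13]. Elementwise product with the kernel and sum: 4·1 + 6·-1 + 13·1.

11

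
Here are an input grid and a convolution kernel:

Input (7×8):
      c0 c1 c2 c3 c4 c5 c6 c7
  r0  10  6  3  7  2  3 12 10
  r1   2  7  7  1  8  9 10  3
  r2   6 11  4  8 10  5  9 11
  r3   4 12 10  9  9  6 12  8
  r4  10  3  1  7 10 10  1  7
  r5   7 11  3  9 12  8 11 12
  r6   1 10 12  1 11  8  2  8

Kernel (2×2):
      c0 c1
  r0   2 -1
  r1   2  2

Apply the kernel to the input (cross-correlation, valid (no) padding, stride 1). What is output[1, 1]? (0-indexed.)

37

The receptive field on the input at this output position is [7 7 / 11 4]. Elementwise product with the kernel and sum: 7·2 + 7·-1 + 11·2 + 4·2.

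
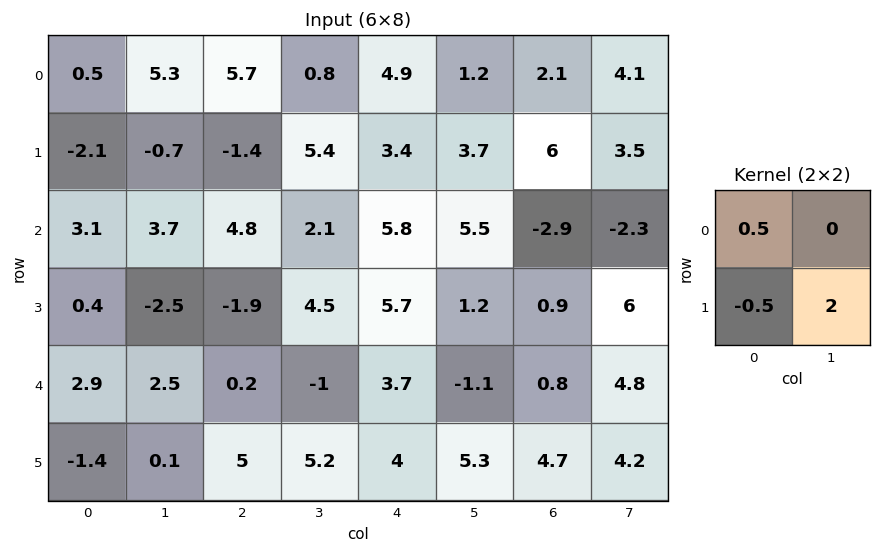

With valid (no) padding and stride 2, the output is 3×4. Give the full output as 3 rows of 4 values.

-0.1 14.35 8.15 5.05
-3.65 12.35 2.45 10.1
2.35 8 10.45 6.45

Output[0,0]: The receptive field on the input at this output position is [0.5 5.3 / -2.1 -0.7]. Elementwise product with the kernel and sum: 0.5·0.5 + -2.1·-0.5 + -0.7·2.
Output[0,1]: The receptive field on the input at this output position is [5.7 0.8 / -1.4 5.4]. Elementwise product with the kernel and sum: 5.7·0.5 + -1.4·-0.5 + 5.4·2.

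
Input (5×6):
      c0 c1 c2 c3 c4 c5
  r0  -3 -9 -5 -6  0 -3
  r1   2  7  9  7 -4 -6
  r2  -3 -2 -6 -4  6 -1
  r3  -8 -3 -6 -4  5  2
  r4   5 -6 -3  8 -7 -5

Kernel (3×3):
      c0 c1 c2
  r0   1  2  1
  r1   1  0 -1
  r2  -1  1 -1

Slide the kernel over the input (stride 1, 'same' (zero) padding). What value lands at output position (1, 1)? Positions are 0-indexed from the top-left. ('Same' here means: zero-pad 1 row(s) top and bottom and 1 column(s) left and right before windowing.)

The receptive field on the zero-padded input at this output position is [-3 -9 -5 / 2 7 9 / -3 -2 -6]. Elementwise product with the kernel and sum: -3·1 + -9·2 + -5·1 + 2·1 + 9·-1 + -3·-1 + -2·1 + -6·-1.

-26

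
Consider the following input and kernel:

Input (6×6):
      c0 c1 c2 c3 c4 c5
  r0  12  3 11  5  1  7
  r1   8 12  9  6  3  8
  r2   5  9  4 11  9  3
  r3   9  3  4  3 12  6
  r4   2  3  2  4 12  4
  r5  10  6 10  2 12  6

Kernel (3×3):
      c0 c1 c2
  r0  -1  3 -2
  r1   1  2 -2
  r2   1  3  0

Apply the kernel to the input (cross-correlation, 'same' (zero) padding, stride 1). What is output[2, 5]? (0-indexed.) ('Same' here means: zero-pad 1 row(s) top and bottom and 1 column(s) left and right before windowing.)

The receptive field on the zero-padded input at this output position is [3 8 0 / 9 3 0 / 12 6 0]. Elementwise product with the kernel and sum: 3·-1 + 8·3 + 0·-2 + 9·1 + 3·2 + 0·-2 + 12·1 + 6·3.

66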